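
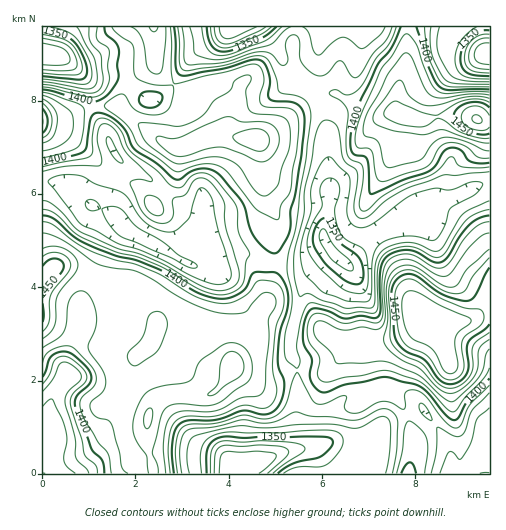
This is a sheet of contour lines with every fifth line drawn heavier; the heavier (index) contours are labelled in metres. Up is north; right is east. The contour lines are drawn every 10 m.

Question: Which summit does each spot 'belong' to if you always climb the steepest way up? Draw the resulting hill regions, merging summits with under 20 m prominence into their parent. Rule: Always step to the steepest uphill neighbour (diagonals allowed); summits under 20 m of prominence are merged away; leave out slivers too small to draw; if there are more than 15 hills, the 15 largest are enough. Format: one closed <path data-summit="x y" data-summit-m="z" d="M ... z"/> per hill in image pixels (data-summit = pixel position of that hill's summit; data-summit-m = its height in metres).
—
<path data-summit="440 325" data-summit-m="1476" d="M489 182l-10 3-25 13-24 4-14 20-43 15-26 26-13-8-25 22-8 16-11 45 0 15 5 7 3 10 0 73-3 5-5 3-55 19-1 4 256-1z"/><path data-summit="233 364" data-summit-m="1447" d="M123 228l-11 10-14 37-16 25-2 26-15 38 3 13 8 0 18 8 14 12 5 8-9 22-7 6-23 8-19-2-12 2-1 32 191 1 2-4 60-22 3-5 0-73-3-10-5-7 0-15 13-52 7-10 25-22-4-5-1-1-21 14-12 3-28-1-21-9-8 0-19 5-9-1-7 6-10 1z"/><path data-summit="254 139" data-summit-m="1447" d="M261 26l-29 0-11 12-23 14-10 10-21 29-15 9-8-3-23-19-24 0-17-5 12 17 4 24 10 18 6 17 8 12 8 6 22 12 35 29 19 4 10 48 34-5 21 9 28 1 12-3 20-14-6-13 7-44-3-63-13-29-11-12-10-6-15-31z"/><path data-summit="478 120" data-summit-m="1471" d="M446 26l-125 0-1 18-6 9-16 6-17-1 12 23 10 6 11 12 12 24 3 26 1 42-7 44 8 16 14 12 4-1 24-25 43-15 14-20 24-4 25-13 11-3 0-127-18-3-20-8-5-7z"/><path data-summit="52 270" data-summit-m="1458" d="M59 182l-17 1 1 258 7 0 3-2 21 2 23-8 7-6 9-22-5-8-14-12-18-8-8 0-3-13 15-38 2-26 16-25 14-37 10-11-9-12-12-7-9-2-19-17z"/><path data-summit="153 27" data-summit-m="1432" d="M230 26l-187 0-1 27 18 3 30 21 31 1 23 19 8 3 15-9 21-29 10-10 23-14z"/><path data-summit="43 121" data-summit-m="1461" d="M47 54l-5 1 0 127 20 2 11 5 16 14 1-12 3-9 25-25-22-43-4-24-3-7-23-23-6-4z"/>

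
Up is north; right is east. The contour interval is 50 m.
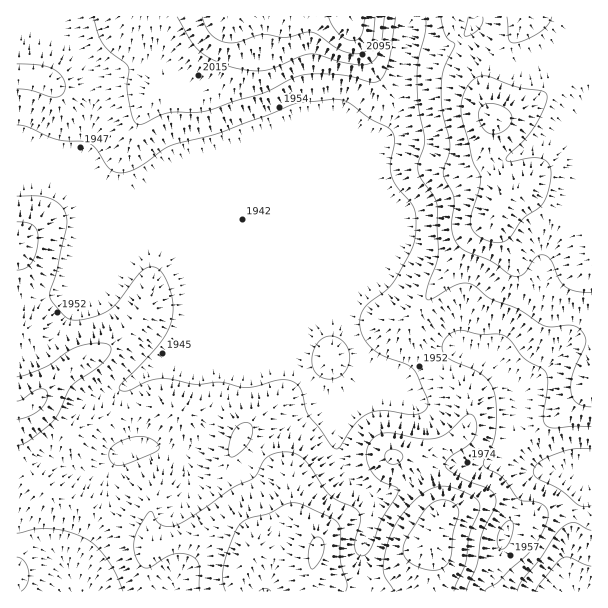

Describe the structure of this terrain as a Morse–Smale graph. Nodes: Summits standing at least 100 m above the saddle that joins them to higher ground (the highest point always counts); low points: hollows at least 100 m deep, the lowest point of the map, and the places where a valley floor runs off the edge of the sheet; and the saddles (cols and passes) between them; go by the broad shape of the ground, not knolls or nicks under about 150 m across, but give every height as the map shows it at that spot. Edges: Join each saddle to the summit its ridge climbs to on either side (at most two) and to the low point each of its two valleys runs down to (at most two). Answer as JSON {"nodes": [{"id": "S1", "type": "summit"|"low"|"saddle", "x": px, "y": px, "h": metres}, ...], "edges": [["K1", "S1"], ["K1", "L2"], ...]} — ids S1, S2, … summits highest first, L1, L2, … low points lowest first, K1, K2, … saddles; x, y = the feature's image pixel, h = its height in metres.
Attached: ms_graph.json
{"nodes": [
{"id": "S1", "type": "summit", "x": 348, "y": 17, "h": 2185},
{"id": "S2", "type": "summit", "x": 495, "y": 119, "h": 2170},
{"id": "S3", "type": "summit", "x": 434, "y": 533, "h": 2124},
{"id": "L1", "type": "low", "x": 576, "y": 591, "h": 1827},
{"id": "K1", "type": "saddle", "x": 404, "y": 62, "h": 1974},
{"id": "K2", "type": "saddle", "x": 431, "y": 362, "h": 1955},
{"id": "K3", "type": "saddle", "x": 308, "y": 378, "h": 1947}],
"edges": [["K1", "S1"], ["K1", "S2"], ["K1", "L1"], ["K2", "S2"], ["K2", "S3"], ["K2", "L1"], ["K3", "S1"], ["K3", "S3"], ["K3", "L1"]]}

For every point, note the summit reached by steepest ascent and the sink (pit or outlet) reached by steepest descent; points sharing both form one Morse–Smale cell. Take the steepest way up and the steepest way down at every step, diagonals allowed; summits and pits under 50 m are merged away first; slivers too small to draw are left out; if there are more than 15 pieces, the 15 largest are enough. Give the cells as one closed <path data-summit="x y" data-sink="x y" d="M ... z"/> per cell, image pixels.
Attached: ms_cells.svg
<path data-summit="348 17" data-sink="576 591" d="M410 16l-393 0-1 151 23 2 24 9 47 40 16 11 8-3 15-16 46 0 5-2 4-6-8 31 0 39 4 31-1 29 11 5 35 7 33-2 7-4 5-6-2 15 6 15 19 25 14 15 14 4 31-19-4-15-16-37-21-33-16-13-9-1 0-3 9-11 29-21 32-37 0-13-9-33-6-14-7-7 11-1 13-9 16-23 6-21 3-36 7-33z"/><path data-summit="495 119" data-sink="576 591" d="M591 16l-180 0-8 43-3 36-6 21-16 23-13 9-10 2 6 6 6 14 9 33 0 13-32 37-29 21-9 11 0 3 6 0 12 7 19 25 21 39 6 19 1 12 18 0 48-34 18-8 9 0 22 7 16 13 12 18 3 9-1 28 22 36 10 10 21 3 16 9 7-1z"/><path data-summit="432 537" data-sink="576 591" d="M464 348l-9 0-11 4-55 38-21 0-30 17-2 33 6 25 7 14 16 11 8 8 1 5-2 18-10 24 0 22 5 24 206 1-5-16 0-25 14-42 4-26-2-3-11-6-25-5-10-10-22-36 1-28-5-12-20-25z"/><path data-summit="36 401" data-sink="576 591" d="M203 205l-8 5-49 1-7 10-25 25-14 30-13 10-27 9-44 4 0 127 3 21 5 14 7 12 12 15 11 10 46 14 4-14 2-16 8-18 8-10 12-5 0-12-8-39 0-11 23-17 36-15 9-10 6-16 0-26-4-31 0-39 8-24z"/><path data-summit="317 548" data-sink="576 591" d="M333 404l-7 0-47 26-23 22-14 18-12 6-11 4-16-2-10-7-9-15 3 15-1 20-18 31 0 17 8 28-2 25 193-1-5-24 0-22 10-24 2-18-1-5-8-8-16-11-7-14-6-25 2-33z"/><path data-summit="432 537" data-sink="576 591" d="M290 332l-8 8-22 4-26-1-34-11-11 20-40 18-23 17 0 11 8 39 0 12-12 5-8 10-8 18 0 9-6 21 5 4 35 12 8 9 3 12-5 11 1 32 26 0 2-5 1-20-8-28 0-17 18-31 1-20-5-16 4 1 7 15 10 7 16 2 11-4 12-6 14-18 23-22 47-26 6 0-5-2-14-15-19-25-6-15z"/><path data-summit="17 243" data-sink="576 591" d="M26 168l-10 0 0 129 35-1 21-4 15-6 13-10 10-25 10-12 12-11-6 1-10-6-53-45-24-9z"/><path data-summit="36 401" data-sink="80 591" d="M17 427l-1 118 17 2 20 9 9 10 10 15 2 10 3 1-3-11 2-23 22-45-5-3-36-11-14-11-19-27-5-14z"/><path data-summit="432 537" data-sink="80 591" d="M101 512l-3 1-22 45 0 32 2 2 68 0 0-32 5-11-3-12-8-9z"/><path data-summit="348 17" data-sink="80 591" d="M26 546l-10 0 1 46 57-1-6-16-15-19-11-6z"/><path data-summit="348 17" data-sink="576 591" d="M591 481l-7 1 0 15-16 54 0 25 7 16 17-1z"/>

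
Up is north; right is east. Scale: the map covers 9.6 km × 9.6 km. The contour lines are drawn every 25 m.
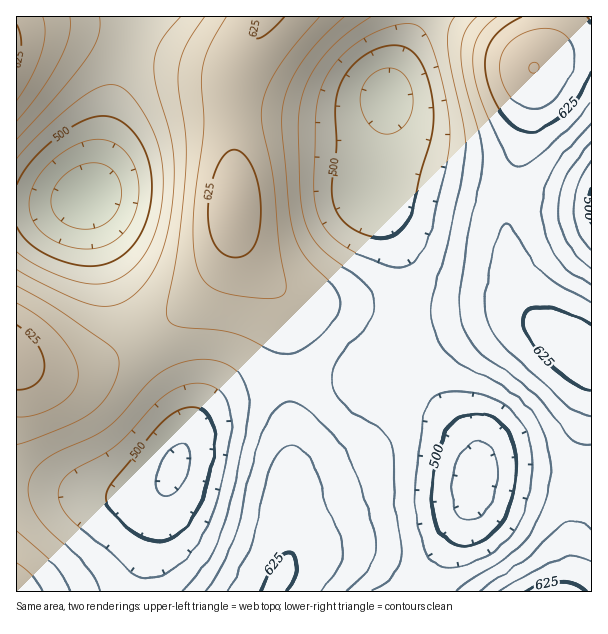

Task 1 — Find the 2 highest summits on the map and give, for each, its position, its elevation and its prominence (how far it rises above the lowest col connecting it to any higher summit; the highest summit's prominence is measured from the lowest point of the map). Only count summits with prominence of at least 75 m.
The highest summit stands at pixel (534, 68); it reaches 676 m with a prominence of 244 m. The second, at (234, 206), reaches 645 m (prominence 105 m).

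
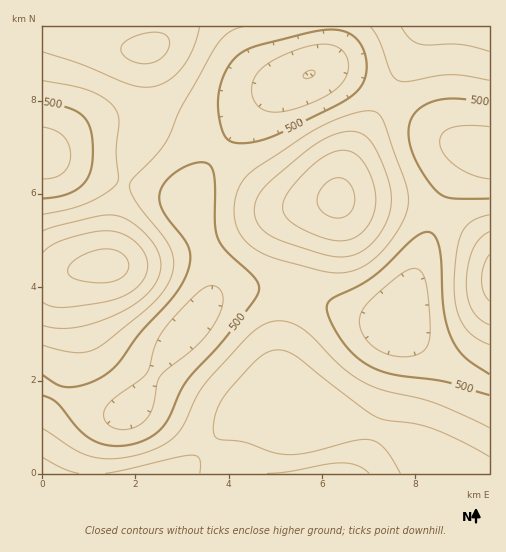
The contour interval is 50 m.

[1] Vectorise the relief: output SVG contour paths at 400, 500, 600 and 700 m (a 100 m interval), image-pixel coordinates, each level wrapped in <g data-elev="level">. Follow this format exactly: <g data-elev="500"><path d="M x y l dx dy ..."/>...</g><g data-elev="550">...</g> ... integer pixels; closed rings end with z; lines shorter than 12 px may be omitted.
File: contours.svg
<g data-elev="400"><path d="M305 78l-2-2 3-4 5-2 3 1 1 2-3 4z"/></g><g data-elev="500"><path d="M489 395l-45-14-54-7-21-8-15-12-13-15-12-22-2-7 0-6 6-6 26-12 15-10 43-40 8-4 6 1 5 6 4 10 3 59 7 28 7 11 7 9 25 18"/><path d="M43 375l15 10 10 2 17-2 17-8 15-13 23-31 33-36 8-11 6-12 3-11 0-9-4-13-24-31-3-10 1-8 7-13 14-10 17-7 6 0 5 2 3 5 2 9 1 45 2 14 9 14 25 23 7 8 1 9-6 11-32 41-35 38-22 45-8 8-12 6-12 4-12 2-12-1-12-3-16-12-23-28-14-7"/><path d="M489 199l-37-1-8-2-6-4-10-12-12-18-5-15-3-14 2-11 4-8 7-7 10-5 11-3 11 0 36 4"/><path d="M241 143l-11-2-5-5-4-11-3-18 1-15 4-14 6-13 8-9 9-6 11-4 64-16 12 0 9 1 9 3 7 6 7 13 2 17-4 13-9 11-16 11-61 30-19 6z"/><path d="M43 103l25 5 9 4 6 4 8 13 2 22-3 21-3 7-5 6-7 5-9 5-23 3"/></g><g data-elev="600"><path d="M79 473l-17-5-19-11"/><path d="M200 473l0-14-3-3-5-1-14 2-73 16"/><path d="M489 457l-29-16-29-13-19-5-26-3-11-4-16-11-61-47-8-5-8-3-13 2-13 8-29 33-11 19-3 19 2 6 4 2 23 3 31 10 17 3 21-3 45-12 14 0 7 2 7 6 16 25"/><path d="M43 325l16 3 19-1 21-5 23-10 16-10 13-12 7-13 3-12-3-13-9-14-15-14-14-8-11-1-12 1-41 10-13 5"/><path d="M333 256l19 0 8-4 8-5 15-17 8-21 0-11-1-12-11-30-11-18-6-4-7-2-9 0-12 3-24 13-44 37-7 10-4 10-1 8 3 8 4 7 7 6 20 9z"/><path d="M489 232l-9 7-7 10-5 16-2 18 2 14 4 12 7 9 10 7"/><path d="M43 52l39 13 47 19 13 3 10 0 17-7 13-13 11-18 7-22"/><path d="M401 27l9 12 9 5 41 0 29 7"/></g><g data-elev="700"><path d="M89 282l19 0 13-4 5-4 2-5 1-6-2-4-9-8-11-2-14 2-15 7-9 8-1 4 0 4 6 5z"/><path d="M335 218l7 0 6-4 5-5 2-7-1-9-3-8-5-5-6-2-7 1-7 4-6 7-3 8 1 7 3 6 7 5z"/></g>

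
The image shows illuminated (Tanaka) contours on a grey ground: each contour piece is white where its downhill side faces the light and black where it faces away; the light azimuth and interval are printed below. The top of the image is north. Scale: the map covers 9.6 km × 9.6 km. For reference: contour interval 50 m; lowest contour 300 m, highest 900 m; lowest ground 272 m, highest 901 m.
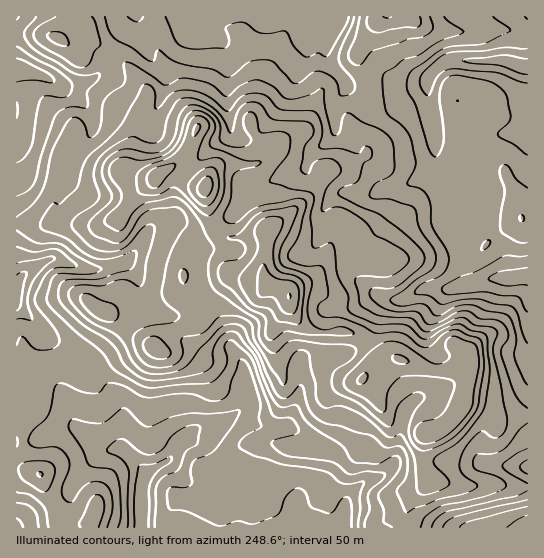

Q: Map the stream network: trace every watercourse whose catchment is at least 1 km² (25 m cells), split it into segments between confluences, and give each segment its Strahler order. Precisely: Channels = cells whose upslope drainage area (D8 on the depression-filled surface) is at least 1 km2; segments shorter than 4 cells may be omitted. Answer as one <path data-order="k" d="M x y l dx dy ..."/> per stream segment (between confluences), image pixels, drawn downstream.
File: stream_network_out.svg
<path data-order="1" d="M477 527l50 0"/><path data-order="1" d="M303 497l-8 8 0 2-1 2 0 18-1 0"/><path data-order="3" d="M145 477l-2 2 0 4-1 2 0 42"/><path data-order="1" d="M486 465l31 0 1 1 9 0 0 1"/><path data-order="1" d="M105 451l2 0 2-1"/><path data-order="2" d="M126 451l19 19 0 7"/><path data-order="2" d="M109 450l14 0 3 1"/><path data-order="1" d="M87 439l8 8 3 2 11 1"/><path data-order="1" d="M122 426l0 21 4 4"/><path data-order="2" d="M233 417l-14 5-14 3-8 4-8 8-6 2-6 7-6 11-5 5-16 9-5 6"/><path data-order="1" d="M407 407l-2 3-2 8-1 1 0 8-1 2 0 18-6 14-14 16-8 1-7 3-4 2-15 15 0 3-1 1 0 8-1 1 0 8-2 2 0 6"/><path data-order="1" d="M301 362l0 28-2 1-1 10-5 10-3 10-7 6-4 0-1 2-9 0-2-2-12-1-1-1-5 0-2-2-2 0-7-6-5 0"/><path data-order="1" d="M527 357l0-80"/><path data-order="1" d="M233 349l8 10 2 7 0 12 2 1 0 8 1 2 0 13-13 15"/><path data-order="1" d="M41 329l-24-24 0-7"/><path data-order="1" d="M142 301l-1-15-3-7-1-2-14-14"/><path data-order="1" d="M442 299l1-2 8-8"/><path data-order="1" d="M381 297l6 2 18 0 18-10 28 0"/><path data-order="2" d="M451 289l8-2 2-1 10-1 10-4 4 0 1-2 21 0 2-1 8 0 1-1 9 0"/><path data-order="2" d="M123 263l-8 2-5 2-4 0-1 2-20 0-2-2-4 0-5-2-4 0-4-3-7-1-1-2-9 0-23 14-7 6-1 3 0 4-1 1 0 11"/><path data-order="1" d="M319 235l0-4 2-1 0-15 4-8 13-13 20 0 1 1 12 0 10-5 4 0 1-1 11 0 1-2 7-1 14-8 7-1 9-8 0-18"/><path data-order="1" d="M174 223l-15 0-2 2-15 14-3 7-4 4 0 1-12 12"/><path data-order="1" d="M451 210l0-9-2-4-3-10-8-13"/><path data-order="1" d="M259 185l4 0 8-4 7-6 9-4 12 0 2-1 2 0 3-3 4-10 24-23 0-28 3-5 8-10 0-12-16-16-2-2 0-14 2-1 1-7 3-4 0-2 4-7 0-3 1-1 0-5 1 0"/><path data-order="1" d="M465 183l-18 0-9-9"/><path data-order="2" d="M438 174l-1-3 0-18-2-2"/><path data-order="1" d="M71 166l0-4 3-7 15-16 2-5 0-4 2-1 0-10-7-12-16-16-12-8"/><path data-order="2" d="M435 151l0-9-1-1 0-7-1-1-2-20-1-2 0-6-1-2-2-24 2 0 2-5 11-11 7-2 57 0 1 1 4 0 10 4 6 0"/><path data-order="1" d="M17 145l0-35"/><path data-order="1" d="M230 127l0-10-1-2 0-62-4-7-7-7-11 0-1-1-7 0-6-3-7-6-1-3 0-9-2 0"/><path data-order="1" d="M155 109l6-10 1-8 1-1 0-17-13-15-7-13-1-8-1-2 0-5-2-1 0-10-1-2-1 0"/><path data-order="2" d="M58 83l-19-9-9-1-7-3-6 0"/><path data-order="1" d="M87 81l-1 1-5 0-2 1-21 0"/><path data-order="1" d="M299 70l4-8 2-8 1-1 0-22 4-6 1-8 2 0"/>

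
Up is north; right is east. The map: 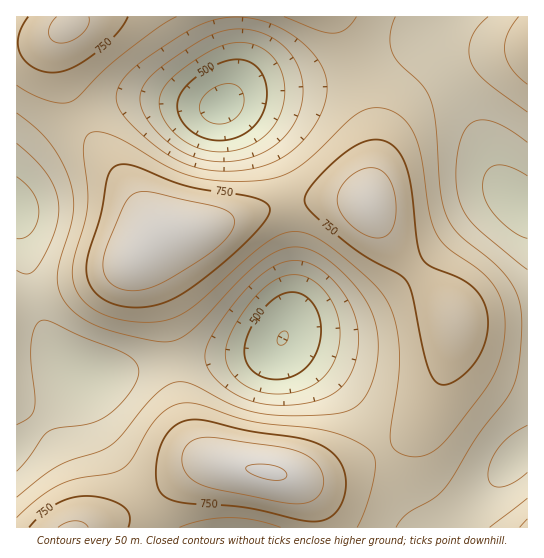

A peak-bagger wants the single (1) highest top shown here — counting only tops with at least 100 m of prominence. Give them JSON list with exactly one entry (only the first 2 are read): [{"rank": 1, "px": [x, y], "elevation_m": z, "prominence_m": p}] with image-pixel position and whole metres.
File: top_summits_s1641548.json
[{"rank": 1, "px": [270, 473], "elevation_m": 854, "prominence_m": 423}]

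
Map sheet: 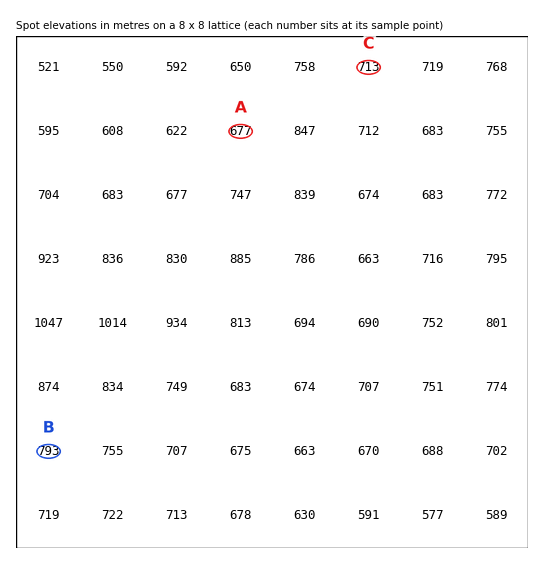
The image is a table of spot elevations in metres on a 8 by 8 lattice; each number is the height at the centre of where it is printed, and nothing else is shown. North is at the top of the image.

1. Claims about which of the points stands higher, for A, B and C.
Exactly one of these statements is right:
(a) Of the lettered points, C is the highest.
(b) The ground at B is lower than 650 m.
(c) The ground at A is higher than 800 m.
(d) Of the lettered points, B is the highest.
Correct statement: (d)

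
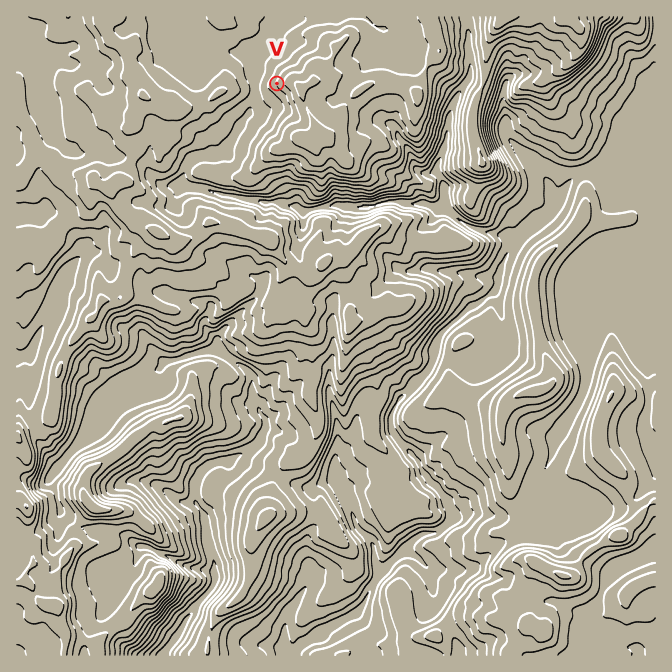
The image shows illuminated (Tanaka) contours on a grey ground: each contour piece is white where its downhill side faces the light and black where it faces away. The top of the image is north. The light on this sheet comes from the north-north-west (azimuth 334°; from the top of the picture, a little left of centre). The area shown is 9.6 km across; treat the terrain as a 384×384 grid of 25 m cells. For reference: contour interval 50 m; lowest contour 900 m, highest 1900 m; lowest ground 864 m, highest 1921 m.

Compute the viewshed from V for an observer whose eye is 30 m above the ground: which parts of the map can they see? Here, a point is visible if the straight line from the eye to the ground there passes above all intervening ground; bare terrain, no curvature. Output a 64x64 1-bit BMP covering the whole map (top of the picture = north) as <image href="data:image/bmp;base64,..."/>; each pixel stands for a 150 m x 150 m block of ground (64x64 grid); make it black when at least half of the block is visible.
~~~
<image width="64" height="64" href="data:image/bmp;base64,Qk0+AgAAAAAAAD4AAAAoAAAAQAAAAEAAAAABAAEAAAAAAAACAAATCwAAEwsAAAIAAAAAAAAA////AAAAAAAEgAAAAAAAAASAAAAAAAAABAAAAAAAAAAIAAAAAAAAAAgAAAAAAAAAOAAAAAAAAAAgBAAAAAAAAMAEAAAAAAAAgAAAAAAAAABgAAAAAAAAAEAAAAAAAAAAQAAAAAAAAAAAAAAAAAAAAAAAAAAAAAAAQAAAAAAAAAABAAAAAAAAAAAAAAAAAAAAAAAAAAAAAAAAAAAAAAAAAAAAAAAAAAAAAAAAAAAAAAAAAAAAAAAAAAAAAAAAAAAAAAAAAAAAAAAAAAAAAAAAAAAAAAAAAAAAAAAAAAAAAAAAAAAAAAAAAAAAAAAAAAAAAAAAAAAAAAAAAAAAAAAAAAAAAAAAAAAAAAAAAAAAAAAAAAAAAAAAAAAAAAAAAAAAAAAAAAAAAAAAAAAAAAAAAAAAAAAAAAAAAAAAAAAAAAAAAAAAAAAAAAAAAAAAAAAAAADAAAAAAAAAA8AAAAAAAAAPvAAAAAAAAD84AAAAAAAAJmAAAAAAAAAPAAAAAAAAALgAAAAAAAABsb4AAAAAAAADvwAAAAAAAAGPgAAAAAAAGf/gAAAAAAAB//wAAAAAAAD//AAAAAAAAP/4AAAAAAAHn/AAAAAAAAeP8AAAAAAAD4fwAAAAAAAfh+AAAAAAAB//wAAAAAAAH//gAAAAAAAP//gAAAAAAA///AAAAAAA/3/wAAAAAA=="/>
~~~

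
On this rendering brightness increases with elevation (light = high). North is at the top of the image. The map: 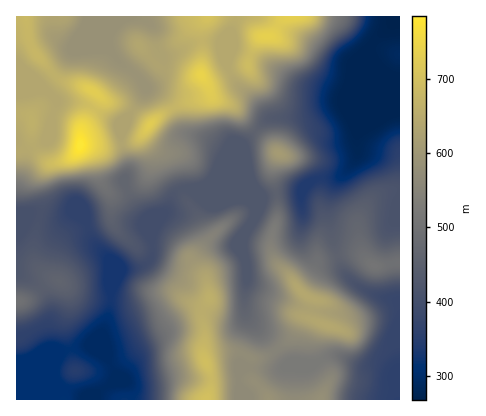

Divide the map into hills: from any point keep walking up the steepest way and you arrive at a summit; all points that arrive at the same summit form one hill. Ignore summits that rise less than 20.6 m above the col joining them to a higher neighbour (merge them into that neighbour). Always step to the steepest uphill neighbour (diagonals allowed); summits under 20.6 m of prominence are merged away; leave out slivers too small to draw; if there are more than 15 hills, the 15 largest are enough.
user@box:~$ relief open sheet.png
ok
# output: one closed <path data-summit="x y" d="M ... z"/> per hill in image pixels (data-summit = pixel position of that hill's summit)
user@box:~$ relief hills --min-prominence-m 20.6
<path data-summit="206 400" d="M190 189l-8 0-9 7-4 10-16 26-2 26-11 9-18 2-9 17-4 28-6 16 5 18 0 12 7 12-3 10 14 0 5 8 1 10 268 0 0-16-5-10-13-7-6-2-14 1-22-10-10 0-16 8-14-2-12 2-7-6-36-44-1-12 3-34-4-14 0-16 12-22-2-10-5-6-22-9z"/><path data-summit="80 146" d="M90 16l-74 0 0 196 34 5 10 0 10-5 14 8 8 20 17 18 3 32 10-21 14-1 8-3 7-7 2-8-1-16-4-10-17-24-7-18 4-10 0-8-6-18-1-12 6-16-9 5-32-19-28-2-12-11-25 1 21-8 18-16 11-16z"/><path data-summit="304 294" d="M340 176l-26 4-16 13-18 0-18 4-16-7-23 0 25 10 7 10-1 8-11 20 0 16 4 14-3 34 1 12 43 50 4-2 22 2 16-8 10 0 22 10 14-1 6 2 12 6 6 11 0-18-3-24 3 0 0-38-6-4-22-6-20-12-11-14-8-26-5-24 0-16 3-12z"/><path data-summit="16 302" d="M70 212l-10 5-10 0-22-5-12 0 0 178 44 0 0-2-7-12 0-8 5-14 4-3 28-5 16 12 3 0-6-28 5-12 3-16-1-40-18-22-7-20z"/><path data-summit="268 36" d="M394 16l-158 0-6 18 0 20-3 12 9 18 32 33 40-1 34-14 20-48 28-28 4-6z"/><path data-summit="374 266" d="M372 56l-1 44-14 34 0 22-8 12-14 14-4 8-3 12 0 16 8 34 10 24 16 13 38 14 0-225-16-7z"/><path data-summit="278 154" d="M368 48l-9 12-17 43-16 4-18 9-28 1-14 3-50 50-3 8-7 7-15 5 55 0 18 7 16-4 18 0 16-13 18-2 12-4 13-18 0-22 14-34 0-46z"/><path data-summit="150 124" d="M146 88l-20 32-5 20 7 24 0 8-4 10 7 18 14 18 7 16 17-28 4-10 9-7 14 0 10-4 7-7 9-16 4-12-20-12-22-6-13-28-9-9z"/><path data-summit="202 76" d="M212 41l-16 1-20 11-14 3 2 10-2 6-10 10-7 4 17 9 9 9 13 28 22 6 20 12-6 16 50-48-34-34-9-18 1-6-7-16z"/><path data-summit="94 92" d="M112 16l-22 0-19 36-11 16-18 16-21 8 25-1 12 11 28 2 32 19 8-5 16-20 4-10-6-10-18-13-12-15-2-8 4-14z"/><path data-summit="208 16" d="M234 16l-96 0 15 10 4 22 5 8 14-3 20-11 16-1 9 3 7 16 2-6 0-20 5-12z"/><path data-summit="76 370" d="M90 346l-30 6-6 12-1 12 7 13 36 11 1-6 16-12 2-10-6-12z"/>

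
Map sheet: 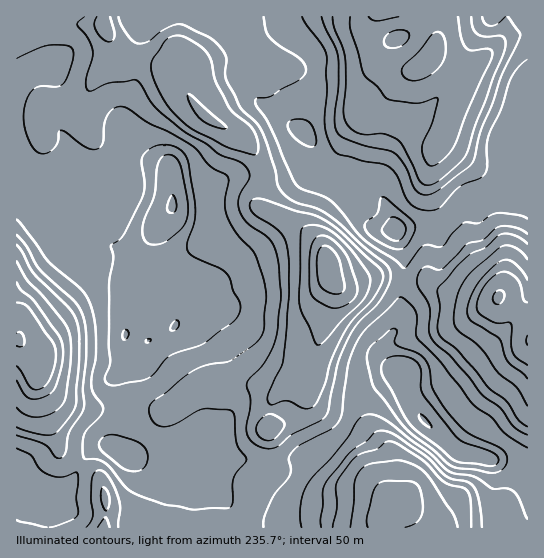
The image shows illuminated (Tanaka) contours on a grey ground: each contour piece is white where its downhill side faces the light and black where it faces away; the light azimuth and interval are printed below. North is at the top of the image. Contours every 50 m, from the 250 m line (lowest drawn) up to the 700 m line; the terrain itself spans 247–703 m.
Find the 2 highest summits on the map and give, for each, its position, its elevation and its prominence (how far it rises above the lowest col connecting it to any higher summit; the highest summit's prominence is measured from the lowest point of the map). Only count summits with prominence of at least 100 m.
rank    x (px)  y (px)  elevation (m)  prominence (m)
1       173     206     703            456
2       425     421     702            162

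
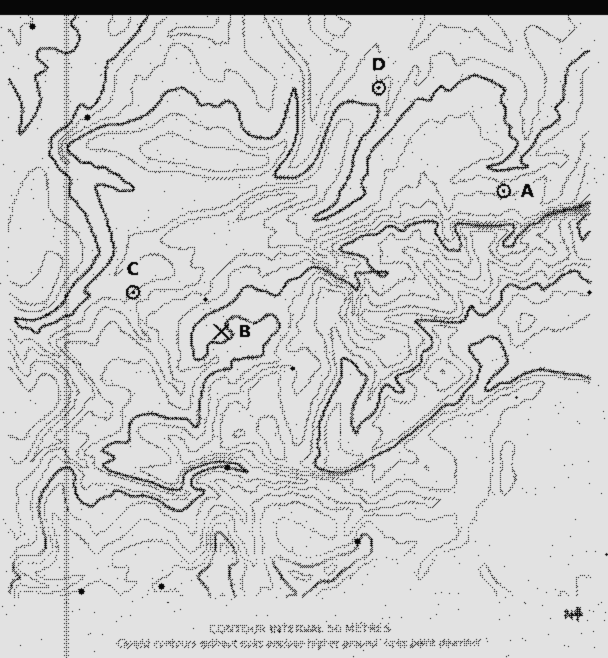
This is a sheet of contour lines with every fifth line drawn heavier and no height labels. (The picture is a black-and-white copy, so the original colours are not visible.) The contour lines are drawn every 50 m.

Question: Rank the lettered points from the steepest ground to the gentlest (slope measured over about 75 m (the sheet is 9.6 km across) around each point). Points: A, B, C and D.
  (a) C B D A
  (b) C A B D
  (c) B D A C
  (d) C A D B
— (d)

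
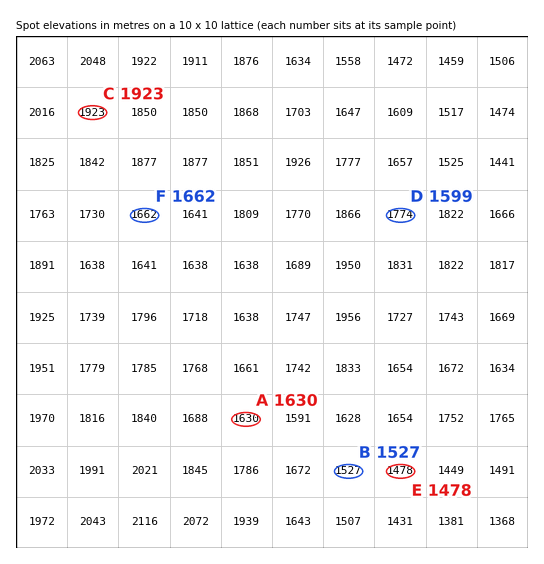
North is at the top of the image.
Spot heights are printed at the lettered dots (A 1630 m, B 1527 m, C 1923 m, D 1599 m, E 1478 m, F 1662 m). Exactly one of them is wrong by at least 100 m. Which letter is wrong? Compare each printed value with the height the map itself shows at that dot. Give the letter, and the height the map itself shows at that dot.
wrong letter D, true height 1774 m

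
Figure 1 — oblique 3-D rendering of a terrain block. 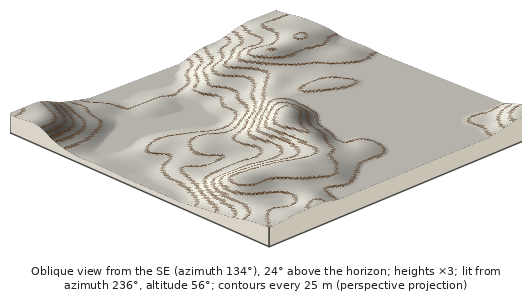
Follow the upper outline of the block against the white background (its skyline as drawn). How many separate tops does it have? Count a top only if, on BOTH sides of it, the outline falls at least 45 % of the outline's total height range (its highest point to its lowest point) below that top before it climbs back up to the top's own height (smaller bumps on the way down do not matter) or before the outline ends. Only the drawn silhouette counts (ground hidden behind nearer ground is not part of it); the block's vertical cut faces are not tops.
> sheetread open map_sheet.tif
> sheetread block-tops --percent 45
1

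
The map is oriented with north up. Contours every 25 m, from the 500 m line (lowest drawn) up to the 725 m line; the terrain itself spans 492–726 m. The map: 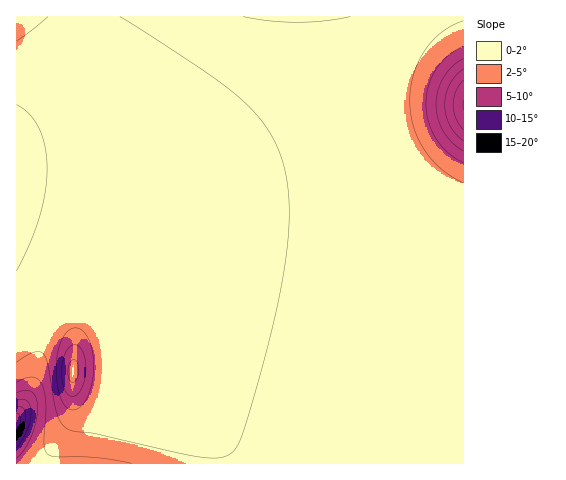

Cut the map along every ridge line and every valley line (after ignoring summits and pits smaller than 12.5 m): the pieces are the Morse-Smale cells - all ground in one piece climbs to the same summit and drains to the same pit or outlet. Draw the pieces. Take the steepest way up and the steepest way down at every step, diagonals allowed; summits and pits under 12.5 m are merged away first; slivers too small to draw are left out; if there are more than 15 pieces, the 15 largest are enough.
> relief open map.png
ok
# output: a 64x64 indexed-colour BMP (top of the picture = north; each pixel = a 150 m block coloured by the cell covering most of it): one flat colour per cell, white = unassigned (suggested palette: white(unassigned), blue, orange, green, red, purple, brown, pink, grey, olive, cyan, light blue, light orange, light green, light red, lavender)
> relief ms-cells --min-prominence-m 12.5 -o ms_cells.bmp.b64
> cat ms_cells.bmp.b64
<image width="64" height="64" href="data:image/bmp;base64,Qk12CAAAAAAAAHYAAAAoAAAAQAAAAEAAAAABAAQAAAAAAAAIAAATCwAAEwsAABAAAAAAAAAA////ALR3HwAOf/8ALKAsACgn1gC9Z5QAS1aMAMJ34wB/f38AIr28AM++FwDox64AeLv/AIrfmACWmP8A1bDFADMzMzMzMyIiIiIiIiIiIhERERERERERERERERERERERMzMzMzMzIiIiIiIiIiIhEREREREREREREREREREREREzMzMzMzMiIiIiIiIiIiERERERERERERERERERERERETMzMzMzMyIiIiIiIiIiERERERERERERERERERERERERMzMzMzMzIiIiIiIiIiEREREREREREREREREREREREREzMzMzMzMyIiIiIiIhERERERERERERERERERERERERETMzMzMzMzIiIiIiIhERERERERERERERERERERERERERMzMzMzMzMiIiIiIREREREREREREREREREREREREREREjMzMzMzMyIiIiERERERERERERERERERERERERERERESIzMzMzMzMiIhERERERERERERERERERERERERERERERIjMzMzMzMyIREREREREREREREREREREREREREREREREiMzMzMzMzIhERERERERERERERERERERERERERERERESIjMzMzMzMiERERERERERERERERERERERERERERERERIiMzMzMzMyIREREREREREREREREREREREREREREREREiIzMzMzMzIhERERERERERERERERERERERERERERERESIjMzMzMzMiERERERERERERERERERERERERERERERERIiIzMzMzMyIREREREREREREREREREREREREREREREREiIjMzMzMzIhERERERERERERERERERERERERERERERESIiMzMzMzMiERERERERERERERERERERERERERERERERIiIjMzMzMyIREREREREREREREREREREREREREREREREiIiMzMzMyIhERERERERERERERERERERERERERERERESIiIjMzMzIiERERERERERERERERERERERERERERERERIiIiIzMzIiEREREREREREREREREREREREREREREREREiIiIiIiIiIRERERERERERERERERERERERERERERERESIiIiIiIiIRERERERERERERERERERERERERERERERERIiIiIiIiIhEREREREREREREREREREREREREREREREREiIiIiIiIhERERERERERERERERERERERERERERERERESIiIiIiIhERERERERERERERERERERERERERERERERERIiIiIiIhEREREREREREREREREREREREREREREREREREiIiIiIhERERERERERERERERERERERERERERERERERESIiIiIRERERERERERERERERERERERERERERERERERERIiIiIREREREREREREREREREREREREREREREREREREREiIiERERERERERERERERERERERERERERERERERERERESIREREREREREREREREREREREREREREREREREREREREREREREREREREREREREREREREREREREREREREREREREREREREREREREREREREREREREREREREREREREREREREREREREREREREREREREREREREREREREREREREREREREREREREREREREREREREREREREREREREREREREREREREREREREREREREREREREREREREREREREREREREREREREREREREREREREREREREREREREREREREREREREREREREREREREREREREREREREREREREREREREREREREREREREREREREREREREREREREREREREREREREREREREREREREREREREREREREREREREREREREREREREREREREREREREREREREREREREREREREREREREREREREREREREREREREREREREREREREREREREREREREREREREREREREREREREREREREREREREREREREREREREREREREREREREREREREREREREREREREREREREREREREREREREREREREREREREREREREREREREREREREREREREREREREREREREREREREREREREREREUERERERERERERERERERERERERERERERERERERERERERRBERERERERERERERERERERERERERERERERERERERERFEQREREREREREREREREREREREREREREREREREREREREUREERERERERERERERERERERERERERERERERERERERERRERBERERERERERERERERERERERERERERERERERERERFEREQREREREREREREREREREREREREREREREREREREREUREREERERERERERERERERERERERERERERERERERERERREREQRERERERERERERERERERERERERERERERERERERFEREREEREREREREREREREREREREREREREREREREREREUREREQRERERERERERERERERERERERERERERERERERERRERERBERERERERERERERERERERERERERERERERERERFEREREQREREREREREREREREREREREREREREREREREREURERERBERERERERERERERERERERERERERERERERERERREREREERERERERERERERERERERERERERERERERERERFEREREQREREREREREREREREREREREREREREREREREREURERERBERERERERERERERERERERERERERERERERERER"/>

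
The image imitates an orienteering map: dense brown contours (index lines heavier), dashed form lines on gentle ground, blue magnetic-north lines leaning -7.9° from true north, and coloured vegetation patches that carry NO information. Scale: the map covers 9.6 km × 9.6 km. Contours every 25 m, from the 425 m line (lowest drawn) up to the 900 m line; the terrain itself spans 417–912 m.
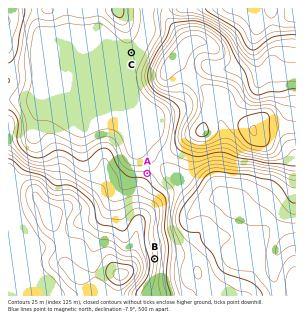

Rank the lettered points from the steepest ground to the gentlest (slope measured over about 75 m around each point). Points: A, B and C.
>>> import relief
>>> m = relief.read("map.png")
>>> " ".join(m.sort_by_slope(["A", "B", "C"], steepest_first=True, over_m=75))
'B A C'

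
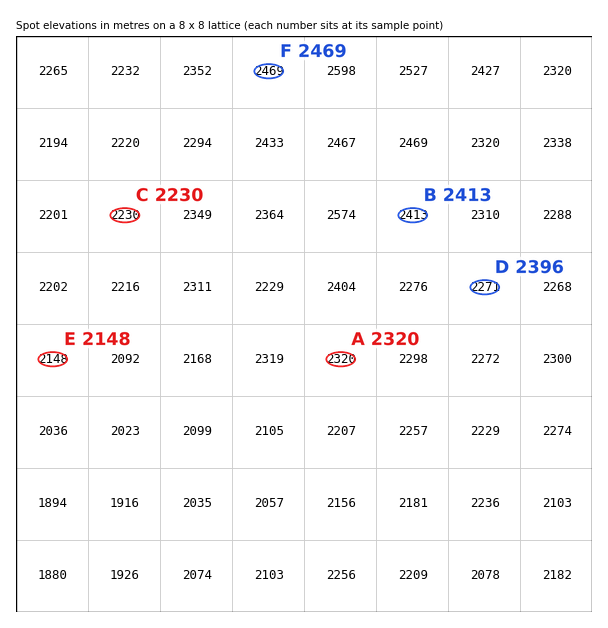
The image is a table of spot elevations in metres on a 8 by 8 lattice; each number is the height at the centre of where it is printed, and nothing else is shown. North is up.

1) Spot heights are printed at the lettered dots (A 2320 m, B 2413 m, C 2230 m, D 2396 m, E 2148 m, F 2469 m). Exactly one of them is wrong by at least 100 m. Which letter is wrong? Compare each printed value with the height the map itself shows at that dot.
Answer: D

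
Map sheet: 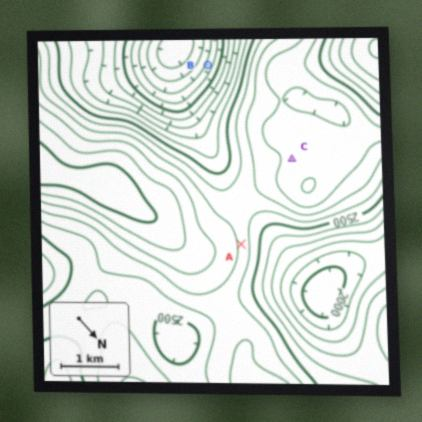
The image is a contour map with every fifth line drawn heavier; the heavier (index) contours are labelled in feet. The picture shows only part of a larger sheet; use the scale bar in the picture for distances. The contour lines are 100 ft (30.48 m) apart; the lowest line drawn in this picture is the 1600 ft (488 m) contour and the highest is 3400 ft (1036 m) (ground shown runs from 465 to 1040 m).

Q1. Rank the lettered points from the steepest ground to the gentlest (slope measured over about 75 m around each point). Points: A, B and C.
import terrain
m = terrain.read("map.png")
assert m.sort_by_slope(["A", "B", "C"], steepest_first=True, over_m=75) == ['B', 'A', 'C']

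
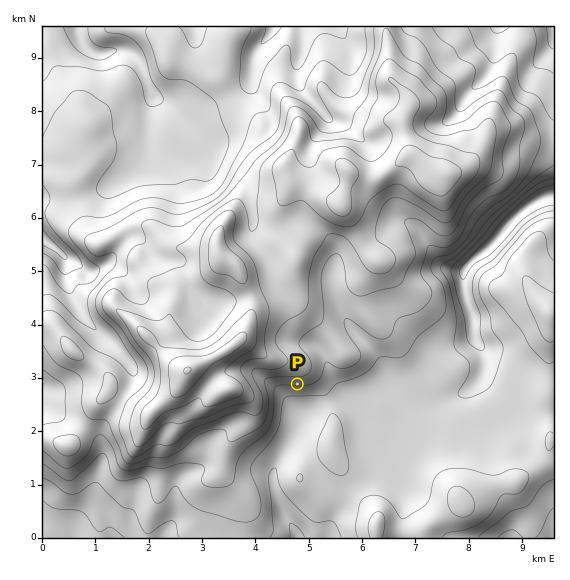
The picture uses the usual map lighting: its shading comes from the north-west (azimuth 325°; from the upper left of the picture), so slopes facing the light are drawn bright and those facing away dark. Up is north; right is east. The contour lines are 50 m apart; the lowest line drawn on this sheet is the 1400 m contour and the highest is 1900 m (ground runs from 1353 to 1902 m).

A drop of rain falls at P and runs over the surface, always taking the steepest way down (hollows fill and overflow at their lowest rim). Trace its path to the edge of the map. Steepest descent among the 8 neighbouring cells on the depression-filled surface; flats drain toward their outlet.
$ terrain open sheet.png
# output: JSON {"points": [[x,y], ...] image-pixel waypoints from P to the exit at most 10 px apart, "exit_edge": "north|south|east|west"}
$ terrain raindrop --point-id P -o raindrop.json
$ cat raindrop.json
{"points": [[297, 384], [297, 395], [297, 405], [300, 416], [299, 427], [292, 437], [285, 448], [280, 459], [275, 469], [273, 480], [276, 491], [280, 501], [283, 512], [289, 523], [296, 533], [296, 537]], "exit_edge": "south"}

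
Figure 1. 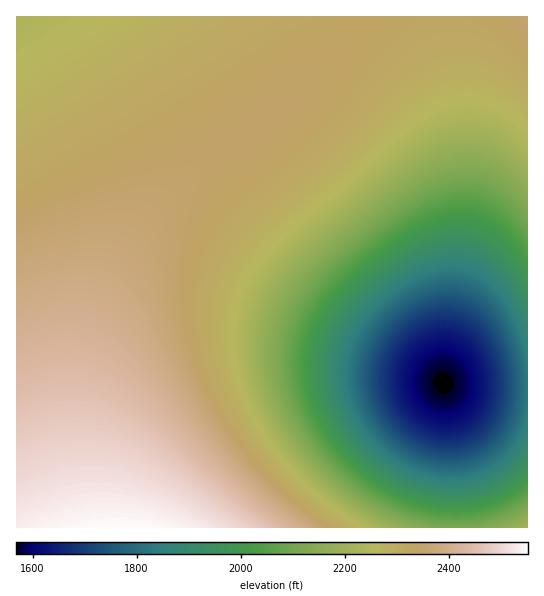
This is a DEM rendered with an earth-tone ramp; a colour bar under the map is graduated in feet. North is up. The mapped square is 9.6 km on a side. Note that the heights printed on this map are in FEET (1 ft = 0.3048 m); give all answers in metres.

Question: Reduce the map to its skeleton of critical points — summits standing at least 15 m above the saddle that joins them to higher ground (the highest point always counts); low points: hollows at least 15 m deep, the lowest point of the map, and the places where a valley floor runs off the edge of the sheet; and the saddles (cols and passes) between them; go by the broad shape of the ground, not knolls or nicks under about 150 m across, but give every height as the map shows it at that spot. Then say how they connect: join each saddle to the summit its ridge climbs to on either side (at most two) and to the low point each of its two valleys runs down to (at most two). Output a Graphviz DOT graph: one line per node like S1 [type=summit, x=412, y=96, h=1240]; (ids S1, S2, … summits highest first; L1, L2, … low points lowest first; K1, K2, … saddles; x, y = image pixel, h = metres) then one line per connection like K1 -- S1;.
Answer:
graph terrain {
  S1 [type=summit, x=121, y=527, h=778];
  S2 [type=summit, x=527, y=527, h=675];
  L1 [type=low, x=443, y=383, h=478];
  L2 [type=low, x=18, y=18, h=679];
  K1 [type=saddle, x=362, y=17, h=711];
  K2 [type=saddle, x=457, y=527, h=645];
  K1 -- S1;
  K1 -- L1;
  K1 -- L2;
  K2 -- S1;
  K2 -- S2;
  K2 -- L1;
}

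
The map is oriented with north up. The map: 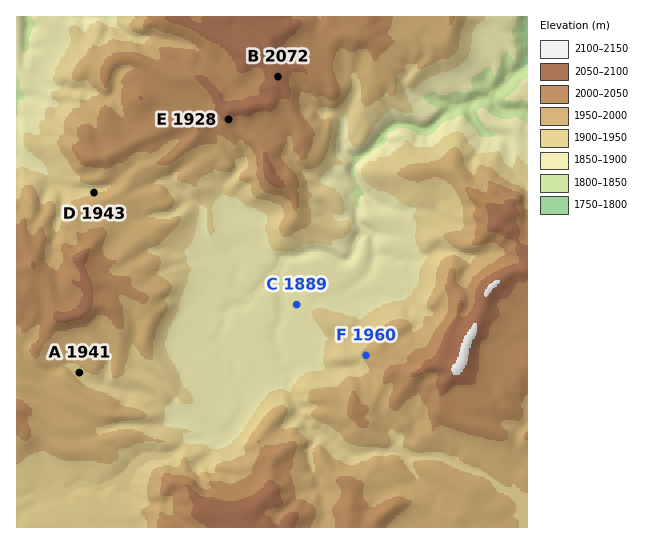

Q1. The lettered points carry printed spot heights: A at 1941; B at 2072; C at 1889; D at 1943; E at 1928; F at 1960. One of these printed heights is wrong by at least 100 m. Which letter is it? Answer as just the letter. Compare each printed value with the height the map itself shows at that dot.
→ E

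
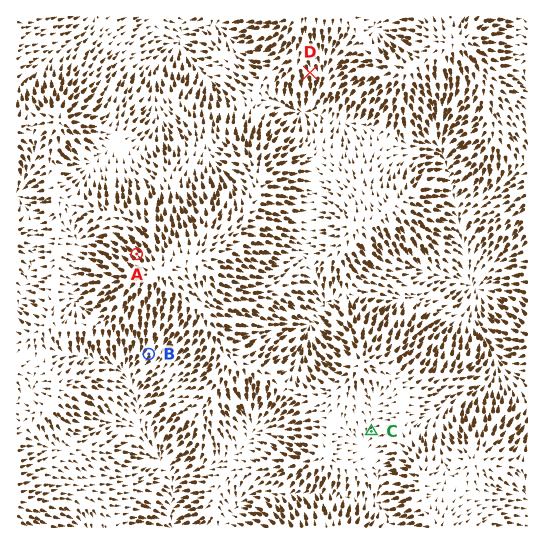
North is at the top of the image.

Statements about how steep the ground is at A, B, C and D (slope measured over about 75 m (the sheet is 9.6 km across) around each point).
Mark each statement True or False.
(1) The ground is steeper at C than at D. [False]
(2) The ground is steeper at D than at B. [True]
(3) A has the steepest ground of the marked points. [True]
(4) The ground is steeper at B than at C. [True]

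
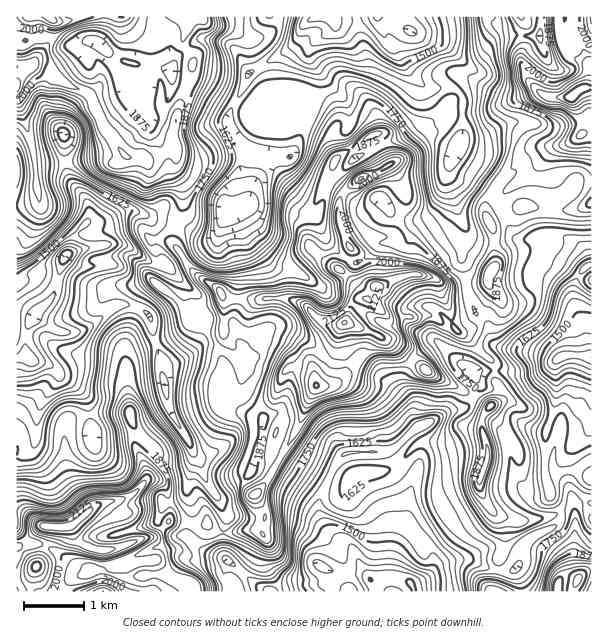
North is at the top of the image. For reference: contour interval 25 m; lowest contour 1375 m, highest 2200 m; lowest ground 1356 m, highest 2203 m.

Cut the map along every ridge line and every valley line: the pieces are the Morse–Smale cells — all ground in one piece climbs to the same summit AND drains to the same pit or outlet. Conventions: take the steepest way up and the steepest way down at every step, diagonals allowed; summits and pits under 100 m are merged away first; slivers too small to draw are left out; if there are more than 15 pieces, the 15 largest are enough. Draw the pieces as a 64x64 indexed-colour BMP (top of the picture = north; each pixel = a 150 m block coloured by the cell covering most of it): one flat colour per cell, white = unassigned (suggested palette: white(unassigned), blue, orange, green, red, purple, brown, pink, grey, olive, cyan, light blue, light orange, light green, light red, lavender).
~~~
<image width="64" height="64" href="data:image/bmp;base64,Qk12CAAAAAAAAHYAAAAoAAAAQAAAAEAAAAABAAQAAAAAAAAIAAATCwAAEwsAABAAAAAAAAAA////ALR3HwAOf/8ALKAsACgn1gC9Z5QAS1aMAMJ34wB/f38AIr28AM++FwDox64AeLv/AIrfmACWmP8A1bDFAAAAAAAAAAAAAAAAAiIiIiIiIiIiIiLMzMzMzMzMzMwAAAAAAAAAAAAAAAACIiIiIiIiIiIiiIzMzMzMzMzMzMAAAAADMzMzMAAAAAIiIiIiIiIiIiKIiMzMzMAMzMzMzAAAADMzMwAAAAAAAiIiIiIiIiIiIoiIiIzAAADMzMzMMAAzMzMzAAAAAAACIiIiIiIiIiIiiIiIiIgACMzMzMwzMzMzMzMwAAAAAAIiIiIiIiIiIiKIiIiIiIiIjMzMzDMzMzMzMzMzAAAAAiIiIiIiIiIiIoiIiIiIiIiIzMzMMzMzMzMzMzMwAAMxERIiIiIiIiIiKIiIiIiIiIiIzMwzMzMzMzMzMzMzMzERESIiIiIiIiIoiIiIiIiqqqrMzDMzMzMzMzMzMzMzMRESIiIiIiIiIiiIiIiIiqqqqv/MMzMzMzMzMzMzMzMRERIiIiIiIiIiIoiIiIiqqqqq//8zMzMzMzMzMzMzMxEREiIiIiIiIiIiiIiIiKqqqq///zMzMzMzMzMzMzMxERERIiIiIiIiIiKIiIiIqqqqr///MzMzMzMzMzMzMzERERESIiIiIiIiKIiIiIiqqqqv//8zMzMzMzMzMzMzERERERIiIiIiIiKIiIiIiKqqqq//8BMzMzMzMzMzMzMRERERESIiIiIiIoiIiIiIqqqqr/8AETMzMzMzMzMzMRERERERIiIiIiIiKIiIiIiqqqqv/wARMzMzMzMzMzMxERERERESIiIiIiIiiIiIiKqqqq//8BEzMzMzMzMzMxERERERERIiIiIiIiIoiIiIqqqqr///ETMzMzMzMzMxERERERERESIiIiIiIiIoiIiqqqqq//8REzMzMzMzMzERERERERERIiIiIiIiIiIiiIqqqqr//xETMzMzMzMzMRERERERERESIiIiIiIiIiIoiKqqqv//EREzMzMzMzMxERERERERERIiIiIiIiIiIiiIqqqq//8RERMzMzMzMxEREREREREREREiIiIiIiIiKIqqqqr//xEREzMzMzMzERERERERERERESIiIiIiIiIiKgCqqv//ERMzMzMzMzMRERERERERERERIiIiIiIiIiIgAAAA//8TMzMzMzMzMxEREREREREREREiIiIiIiIiIgAAAJmZmRMzMzMzMzMzERERERERERERESIiIiIiIiIgCZmZmZmQEzMzMzMzMzERERERERERERERIiIiIiIiIgAJmZmZmZATMxERMzMzMREREREREREREREiIiIiIiIgAJmZmZmZkBERERETMzMxERERERERERERZmIiIiIiIgAAmZmZmZmQERERERETMxEREREREREREWZmYiIiIiIiAACZmZmZmQARERERERERERERERERERFmZmZmIiIiIiIAAAmZmZmZABERERERERERERERFmZmZmZmZmbuIiIiIAAACZmZmZkAERERERERERERERZmZmZmZmZmbu5SIiIgAAAJmZmZmQBEERERERERERERZmZmZmZmZmbu5VVVVQAAAAmZmZmZkEREQRERERERERZmZmZmZmZmZu7lVVVVUAAACZmZmZmZREREERERERERZmZmZmZmZmZmblVVVVVVAAAJmZmZmZBEREQRERERERFmZmZmZmZmZmZuVVVVVVVQAAmZmZmZAEREREEREREREWZrZmZmZmZmZm7uVVVVVVAACZAAmQAAREREQRERERERa7u2ZmZmZmZm7u7uVVVVVQAJkAAAAABERERERBERFES7u7ZmZmZmZmbu7u7lVVVQAAAAAAAAAERERERERERERLu7u7ZmZmZmZu7u7uVVVVAAAAAAAAAARERERERERERES7u7u2ZmZmZm7u7u5VVVUAAAAAAAAABERERERERERES7u7u7ZmZmZmZu7u7lVVUAAHcAAAAAAERERERERERERLu7u7ZmZmZmZu7u7uVVVQAHd3cAAAAAREREREREREREu7u7tmZmZmZu7u7uVVVVB3d3d3AAAABERERERERERES7u7u2ZmZmZm7u7u5VVVV3d3d3dwAAAERERERERERERLu7u7ZmZmZmZu7u5VVVVVd3d3d3cAAAREREREREREREu7u7tmZmZmZlVe7lVVVVV3d3d3d3AABEREREREREREu7u7tmZmZmZmVVXuVVVVVVd3d3d3d3AERERERERERERLu7u2ZmZmZlVVVVVVVVVVV3d3d3d3dwREREREREREREu7u7ZmVVVVVVVVVVVVVVVXd3d3d3d3dERERERERERES7u7tmVVVVVVVVVVVVVVVVd3d3d3d3d0RERERERERERLu7u1VVVVVVVVVVVVVVVVV3d3d3d3d3RERERERERERES7vd1VVVVVVVVVVVVVVVV3d3d3cAAHdERERERERERERLvd3VVVVVVVVVVVVVV3d3d3d3cAAAAERERERERERERE3d3d1VVVVVVVVVVVV3d3d3d3dwAAAAREREREREREAERN3d3dVVVVVVVVVVV3d3d3d3dwAAAABERERERERAAARN3d3d3dVVVVVVVVVXd3d3d3d3AAAAAEREREREAAAABE3d3d3d3VVVVVVVVXd3d3d3d3cAAAAAAEQAAAAAAAAETd3d3d3d1VVVVVVVV3d3d3d3dwAAAAAAAAAAAAAAAARN3d3d3d3dVVVVVVVXd3d3d3d3AAAAAAAAAAAAAAAARETd3d3d3d3VVVVVVVd3d3d3d3cAAAAA"/>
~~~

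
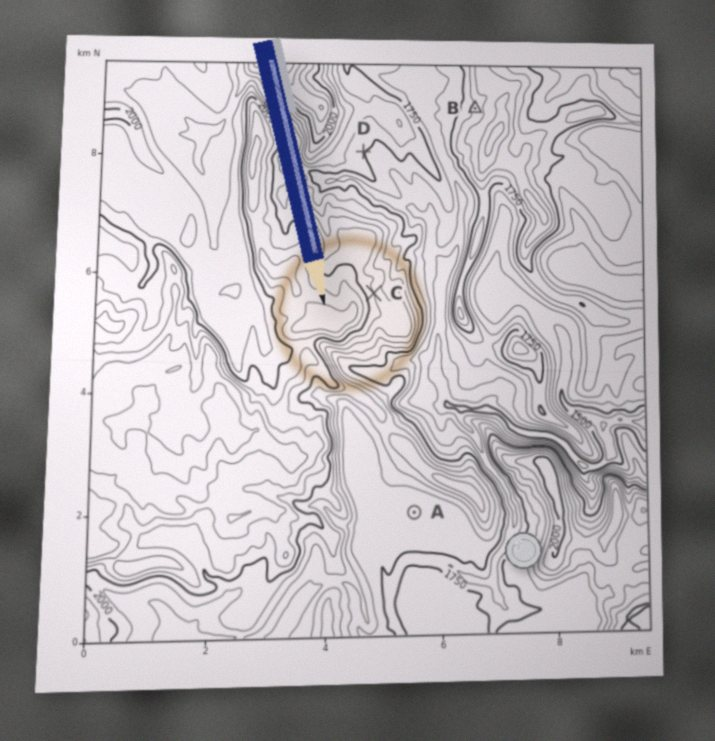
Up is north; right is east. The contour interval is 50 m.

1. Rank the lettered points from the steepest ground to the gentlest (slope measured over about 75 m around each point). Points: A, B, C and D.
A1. C B D A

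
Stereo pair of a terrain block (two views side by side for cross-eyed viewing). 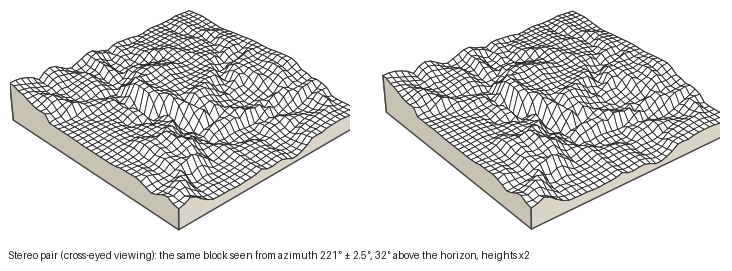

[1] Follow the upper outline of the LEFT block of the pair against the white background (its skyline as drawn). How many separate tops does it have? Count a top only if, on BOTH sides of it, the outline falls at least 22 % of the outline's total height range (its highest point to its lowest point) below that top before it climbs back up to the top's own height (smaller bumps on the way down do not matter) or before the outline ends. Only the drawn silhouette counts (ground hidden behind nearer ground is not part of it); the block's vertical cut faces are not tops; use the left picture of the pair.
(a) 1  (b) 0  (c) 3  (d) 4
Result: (a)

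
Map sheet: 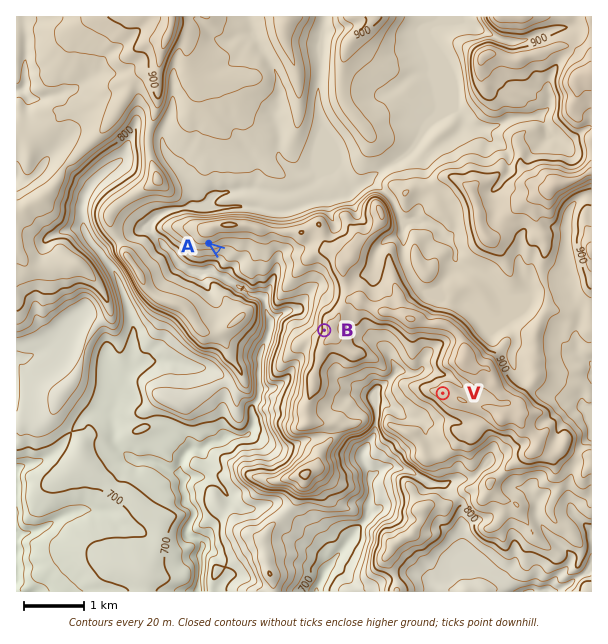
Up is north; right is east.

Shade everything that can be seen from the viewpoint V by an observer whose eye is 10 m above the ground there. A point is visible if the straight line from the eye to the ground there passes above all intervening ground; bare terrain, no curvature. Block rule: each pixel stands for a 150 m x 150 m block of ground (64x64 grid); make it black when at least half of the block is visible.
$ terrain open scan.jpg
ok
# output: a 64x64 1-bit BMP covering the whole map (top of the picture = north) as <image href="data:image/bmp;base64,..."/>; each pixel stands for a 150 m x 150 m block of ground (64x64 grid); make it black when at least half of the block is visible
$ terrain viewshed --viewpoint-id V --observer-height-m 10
<image width="64" height="64" href="data:image/bmp;base64,Qk0+AgAAAAAAAD4AAAAoAAAAQAAAAEAAAAABAAEAAAAAAAACAAATCwAAEwsAAAIAAAAAAAAA////AAAAAAAAAAAP+AH4AQAAAA/8APAAAAAAD/wAYAAAAAAf7ABAAAAAAB/AAAAAHAAAH4BgAAAGAAAeAPwAAAOAAAAAkAAAAAAAAAAAAAAAAAAAGA8AAAAAAAAIAhAAAAAAANgACAAAAAAA+AAIAAAAAAD4AAAAAAAAAPAAAQAAAAAAcA8AwAAAAAB4D4AAAAAAABgf4AAAAAAA/n/0AAAAAAD/fAQAAAAAAP94jwAAAAAA/gGMAAAAAAB+AxwAAAAAAH4AeAAAAAAAf4HgAAAAAAB3/8AAAAAAADf8AAAAAAAAP/4AAAAAAAAf/wAAAAAAAB//AAAAAAAAD+AAAAAAAAAOAAAAAAAAAAIAAAAAAAAAAAAAAAAAAAAAAAAAgAAAAAAAAACAAAAAAAAAAIAAAAAAAAAAAAAAAAAAAAAAAAAAAAAAAAAAAAAAAAAAAAAAAAAAAAAAAAAAAAAAAAAAAAAAAAAAAAAAAAAAAAAAAAAAAAAAAAAAAAAAAAAAAAAAAAAAAAAAAAAAAAAAAAAAAAAAAAAAAAAAAAAAAAAAAAAAAAAAAAAAAAAAAAAAAAAAAAAAAAAAAAAAAAAAAAAAAAAAAAAAAAAAAAAAAAAAAAAAAAAAAAAAAAAAAAAAAACAAAAAAAAEAAAAAAAAAAcAAAAAAAAAAwAAAAAAAAAAAAAAAAAAAA=="/>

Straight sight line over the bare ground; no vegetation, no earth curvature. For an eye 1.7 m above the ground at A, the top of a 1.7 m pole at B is visible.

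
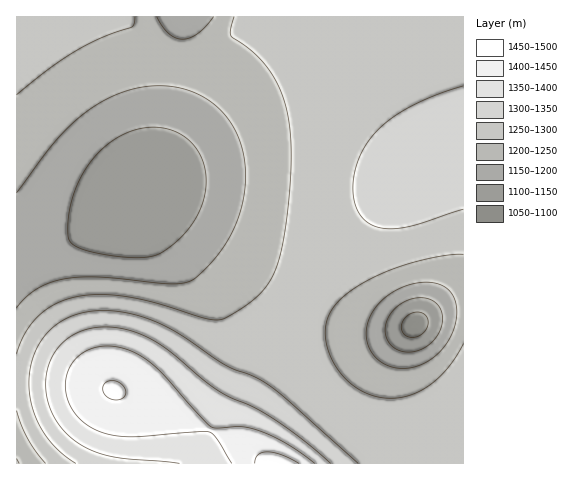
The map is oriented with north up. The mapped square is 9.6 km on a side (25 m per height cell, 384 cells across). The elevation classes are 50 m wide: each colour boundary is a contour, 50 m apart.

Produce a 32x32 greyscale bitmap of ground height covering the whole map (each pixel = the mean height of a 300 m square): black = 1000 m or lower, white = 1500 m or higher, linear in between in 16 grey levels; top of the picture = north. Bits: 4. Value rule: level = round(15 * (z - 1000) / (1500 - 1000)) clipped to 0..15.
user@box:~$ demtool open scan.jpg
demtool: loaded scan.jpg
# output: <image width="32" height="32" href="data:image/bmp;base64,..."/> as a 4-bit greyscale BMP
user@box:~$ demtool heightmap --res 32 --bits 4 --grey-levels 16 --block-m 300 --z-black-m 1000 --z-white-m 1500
<image width="32" height="32" href="data:image/bmp;base64,Qk12AgAAAAAAAHYAAAAoAAAAIAAAACAAAAABAAQAAAAAAAACAAATCwAAEwsAABAAAAAAAAAAAAAAABEREQAiIiIAMzMzAERERABVVVUAZmZmAHd3dwCIiIgAmZmZAKqqqgC7u7sAzMzMAN3d3QDu7u4A////AGeJqqu7u7vM3u3LqZmZmZl4mru8zMzMzN3cupmYiImZiau8zMzMzMzMuqmYiIiImYmrzd3d3MzLu6qZiIiIiImKvN3d3dzLu6qZmIiIiIiJirzd7t3Mu6qpmYiId3d4iIq83d3dy7qpmZiIh3dmZ3iJq83dzLupmZiIiId2ZVZ4iau8zLuqmYiIiIh3ZlRFZ3iaq7uqmYiIiIiId2ZDM1Z3iZqpmYiHeIiIiHd2UzNWZ3iIiIh3d3d4iIiHdmVEVmZnd3d3Zmd3d4iIiHdmVWZVZmZmZmZmZ3eIiIiId3d3VVVVVVVVVmd3eIiIiIiHd1VVRERERVVmd3iIiImIiIhVVURERERVZmd4iImZmZmIZVVERDNERVZneIiJmZmZmWVVREMzNEVWZ3iImZmaqZlmVURDMzREVmd3iJmZqqqqZlVURDM0RFZnd4iZmaqqqmZlVERDREVWZ3eIiZmqqqp2ZlVERERFVmd3iImZmqqqd2ZlVUREVVZnd4iJmZmqqnd2ZlVVVVVmZ3iIiJmZmap3d2ZmVVVmZnd4iIiJmZmZd3d2ZmZmZmd3eIiIiJmZmYd3d3ZmZmd3d4iIiIiImZmIh3d3d3d3d3eIiIiIiIiJiIh3d3d2d3d4iIiIiIiIiIiIiHd3ZmZ3iIiIiIiIiIiIiIiId2VWd4iIiIiIiIiI"/>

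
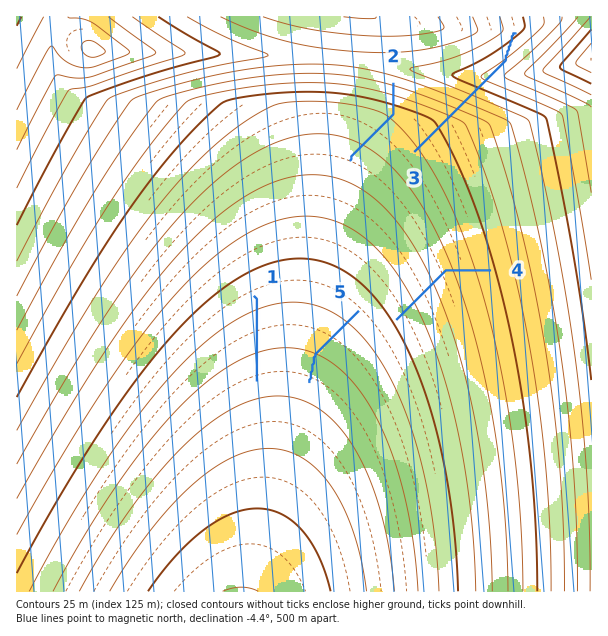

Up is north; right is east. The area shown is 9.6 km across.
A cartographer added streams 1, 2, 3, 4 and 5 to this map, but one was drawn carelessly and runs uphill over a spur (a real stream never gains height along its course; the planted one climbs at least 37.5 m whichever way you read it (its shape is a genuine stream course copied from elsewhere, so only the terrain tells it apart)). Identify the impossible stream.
3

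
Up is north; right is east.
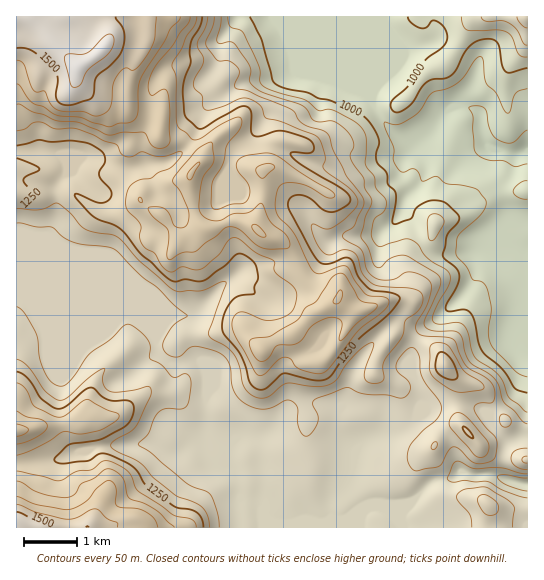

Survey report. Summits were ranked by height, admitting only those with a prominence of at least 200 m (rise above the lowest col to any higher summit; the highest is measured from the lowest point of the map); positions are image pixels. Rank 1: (78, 67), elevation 1570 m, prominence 717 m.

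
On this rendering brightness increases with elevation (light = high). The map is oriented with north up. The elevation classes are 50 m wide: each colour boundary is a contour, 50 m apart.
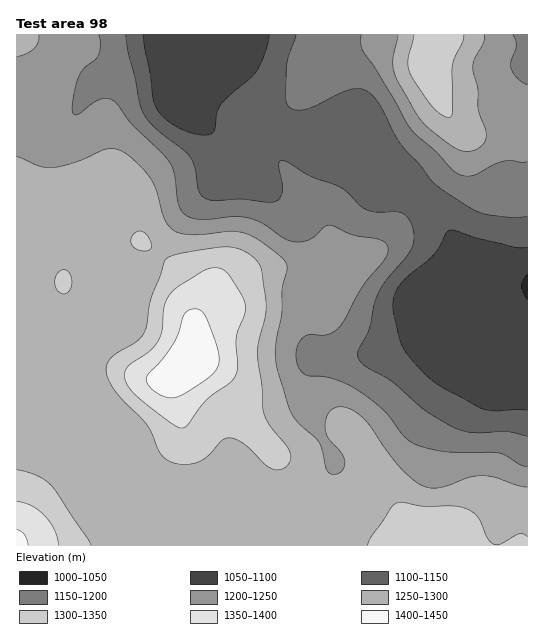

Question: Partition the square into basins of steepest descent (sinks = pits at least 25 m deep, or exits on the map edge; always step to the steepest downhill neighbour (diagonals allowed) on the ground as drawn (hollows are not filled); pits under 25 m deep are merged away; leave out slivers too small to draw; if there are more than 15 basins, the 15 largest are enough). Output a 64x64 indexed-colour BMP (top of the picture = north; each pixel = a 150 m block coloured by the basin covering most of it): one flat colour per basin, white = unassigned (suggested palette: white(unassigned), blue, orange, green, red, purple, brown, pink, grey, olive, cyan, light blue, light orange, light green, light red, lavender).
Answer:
<image width="64" height="64" href="data:image/bmp;base64,Qk12CAAAAAAAAHYAAAAoAAAAQAAAAEAAAAABAAQAAAAAAAAIAAATCwAAEwsAABAAAAAAAAAA////ALR3HwAOf/8ALKAsACgn1gC9Z5QAS1aMAMJ34wB/f38AIr28AM++FwDox64AeLv/AIrfmACWmP8A1bDFABERERERERERERERERERERERERERERERERERERERERERERERERERERERERERERERERERERERERERERERERERERERERERERERERERERERERERERERERERERERERERERERERERERERERERERERERERERERERERERERERERERERERERERERERERERERERERERERERERERERERERERERERERERERERERERERERERERERERERERERERERERERERERERERERERERERERERERERERERERERERERERERERERERERERERERERERERERERERERERERERERERERERERERERERERERERERERERERERERERERERERERERERERERERERERERERERERERERERERERERERERERERERERERERERERERERERERERERERERERERERERERERERERERERERERERERERERERERERERERERERERERERERERERERERERERERERERERERERERERERERERERERERERERERERERERERERERERERERERERERERERERERERERERERERERERERERERERERERERERERERERERERERERERERERERERERERERERERERERERERERERERERERERERERERERERERERERERERERERERERERERERERERERERERERERERERERERERERERERERERERERERERERERERERERERERERERERERERERERERERERERERERERERERERERERERERERERERERERERERERERERERERERERERERERERERERERERERERERERERERERERERERERERERERERERERERERERERERERERERERERERERERERERERERERERERERERERERERERERERERERERERERERERERERERERERERERERERERERERERERERERERERERERERERERERERERERERERERERERERERERERERERERERERERERERERERERERERERERERERERERERERERERERERERERERERERERERERERERERERERERERERERERERERERERERERERERERERERERERERERERERERERERERERERERERERERERERERERERERERERERERERERERERERERERERERERERERERERERERERERERERERERERERERERERERERERERERERERERERERERERERERERERERESERERERERERERERERERERERERERERERERERERERERERIhEREREREREREREREREREREREREREREREREREREREREiIRERERERERERERERERERERERERERERERERERERERESIiIRERERERERERERERERERERERERERERERERERERESIiIiERERERERERERERERERERERERERERERERERERESIiIiIiIRERERERERERERERERERERERERERERERERESIiIiIiIiIiIRERERERERERERERERERERERERERERESIiIiIiIiIiIiIREREREREREREREREREREREREREREiIiIiIiIiIiIiIiIRERERERERERERERERERERERERIiIiIiIiIiIiIiIiIRERERERERERERERERERERERIiIiIiIiIiIiIiIiIiIhERERERERERERERERERERESIiIiIiIiIiIiIiIiIiIhERERERERERERERERERERERIiIiIiIiIiIiIiIiIiIiERERERERERERERERERERERIiIiIiIiIiIiIiIiIiIiEREREREREREREREREREiIiIiIiIiIiIiIiIiIiIiIiEREREREREREREREREREiIiIiIiIiIiIiIiIiIiIiIiIRERERERERERERERERESIiIiIiIiIiIiIiIiIiIiIiIRERERERERERERERERERIiIiIiIiIiIiIiIiIiIiIiIREREREREREREREREREREiIiIiIiIiIiIiIiIiIiIiIRERERERERERERERERERESIiIiIiIiIiIiIiIiIiIiIhERERERERERERERERERERIiIiIiIiIiIiIiIiIiIiIhEREREREREREREREREREREiIiIiIiIiIiIiIiIiIiIhERERERERERERERERERERESIiIiIiIiIiIiIiIiIiIiERERERERERERERERERERERIiIiIiIiIiIiIiIiIiIiIREREREREREREREREREREREiIiIiIiIiIiIiIiIiIiIiERERERERERERERERERERESIiIiIiIiIiIiIiIiIiIiIhERERERERERERERERERERIiIiIiIiIiIiIiIiIiIiIiIhEREREREREREREREREREiIiIiIiIiIiIiIiIiIiIiIiIRERERERERERERERERESIiIiIiIiIiIiIiIiIiIiIiIhERERERERERERERERERIiIiIiIiIiIiIiIiIiIiIiIiIREREREREREREREREREiIiIiIiIiIiIiIiIiIiIiIiIiERERERERERERERERESIiIiIiIiIiIiIiIiIiIiIiIiIiERERERERERERERERIiIiIiIiIiIiIiIiIiIiIiIiIiIiERERESIREREREREiIiIiIiIiIiIiIiIiIiIiIiIiIiIiESIiIhERERERESIiIiIiIiIiIiIiIiIiIiIiIiIiIiIiIiIiIRERERER"/>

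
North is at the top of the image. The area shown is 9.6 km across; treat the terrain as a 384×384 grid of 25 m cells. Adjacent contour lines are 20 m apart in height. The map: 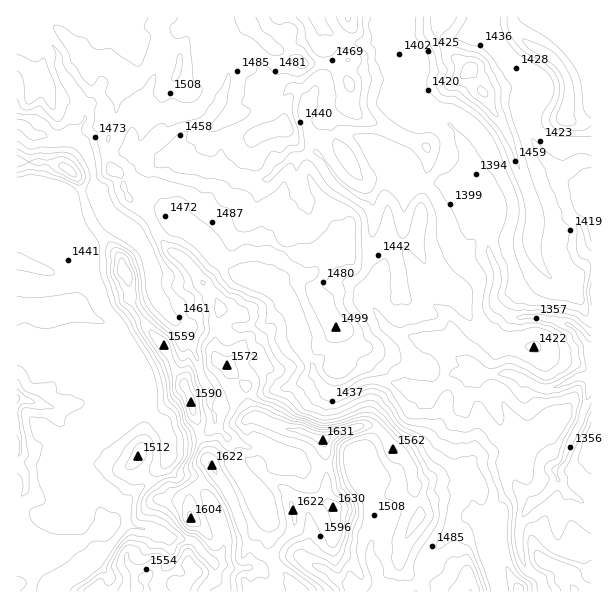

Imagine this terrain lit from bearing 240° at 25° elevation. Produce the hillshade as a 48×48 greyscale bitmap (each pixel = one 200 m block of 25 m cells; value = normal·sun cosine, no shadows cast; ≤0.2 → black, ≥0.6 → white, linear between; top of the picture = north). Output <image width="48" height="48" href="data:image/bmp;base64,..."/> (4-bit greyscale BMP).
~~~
<image width="48" height="48" href="data:image/bmp;base64,Qk32BAAAAAAAAHYAAAAoAAAAMAAAADAAAAABAAQAAAAAAIAEAAATCwAAEwsAABAAAAAAAAAAAAAAABEREQAiIiIAMzMzAERERABVVVUAZmZmAHd3dwCIiIgAmZmZAKqqqgC7u7sAzMzMAN3d3QDu7u4A////AIiZqXe8qIhom7mJlRE2l4qqmZcSpwXLhoiIiIrMl3iFe7maYiV4dpqYiaYUlDvJZYiIiJzZdWlzncqoNHunV6p2iZQnc5x0VpmZiJu4RGl5zNqGaLyESKqGeHRIZKhGiJmZmImXVpztm9h4mauDSKqXZ3ZoVYdoiKmZiIiZq+/4fcZpuZuDN5qYZWd4VHiIiJmIiIis3f+UjqV7yJqCJpqoVGeIU2iId5mZiImt3Lt2zWWcuIlQF5qoRWiHQ2mHiZqZmZq7uph56kerhocwSJqnRXmFNoh4q6qZmau6l3nOxFqod5gheZumRXhjSIdpurqZmaq5dYzuc4p3iagjibuDNXdUaIZ6qsuZmZmqdXz8VIh4mrk0mspBNXdlaIh4q9uZiImZZY36V6qru7Ylm7QBRWdleIh3nduIiIiIdp75a8u7liFHd0ADVmd2iYiGi7l4mIiIiM/2fMpzEAFGZAAlZ2iHh3iGZZmamYiJmu+ze6cxATVnZBFGiHiIhnh2Usy6mYiZnP9inJYzRVWJhSNomHd4ZWZ3QsqZmJmZnf01zJZFZmmod2eZl3eIZoqXZqmIiZmYr/hJ2XZmVHupiIiZdniZi9yXZZiIiZmJ38Vst2ZTRZuYiHd3Zom7q7p2Q4iIiYiL/2KLl3VER7uphlVmeJq6mZhkNIiIiIie+ASbp3ZFWLunVFeJmaund3ZDa4iIiInPoSi9uHVVabuFNIqZmKp1VnZo3oiIiZvtQovNuGRFeslUV6qYeahViqu8yZmZma35JqzNhDNGm7hVaamHmpdXu7u7hZmZia73J7zZMkZ5qpdmeZmImHZXq6upZKmHib/jGM21JHiZqpiIh5mIh2Znq7qHZndnib6gOuxiWJmqqpmYZoiIdmdovLl3VWd4ibxSfcY1mpmZmYmXVoiIZnh5u6h2VniIirhXvHVouoiIiImXRoiIZnh5u6h2eYiIm5eKyWeaqHiId4mXRoiIZnh4q6h2ioiIqoisp4mqh3iId4mGNoeIVnh5q7hmq4iJqorbeJmYd3eId5hkSIaHVoiJrLdYqZmayozIeIh3dmeIeJZGmHaHd4iJvaZomavOxo2nd2Z3d4iJiIR6lmiZiIiKzYV5mJq6U6x1Z3d4iamIiGaqZXial4ia22aJmVZ1NrpniIiZmqmIiGm4Vom7hnib2VeZmUZ3esp4mImpmamJlmqWaaqpZnms11mqqom6m7qImYmamZmZdHqJqpdnZ4m+tXvMqbzKibqImZmZmYiIVJqrllZ3iavudIvLdru4abqImZmYiYeIZpqqZGeIq87qRoq6ZLqGerqYmamHiIiIZ5q5ZWeKzN7FRom7dbllnKmYiah3iIiIiZq5VWeKzcuER4nLZZhXupmIiZhniIiZqnioVVeKzclCV5zpVndpuYh4mZhniImql1eXRGia3ZUzet2laId7p3iImZdoiJqoZUeHZnic2mVXrchWiIiqh4iJmYd4iap2ZVeadXisyGeJy3Z4mZmoiIiJmYeIiqhmZVnKVHisyXeKyWeJmQ=="/>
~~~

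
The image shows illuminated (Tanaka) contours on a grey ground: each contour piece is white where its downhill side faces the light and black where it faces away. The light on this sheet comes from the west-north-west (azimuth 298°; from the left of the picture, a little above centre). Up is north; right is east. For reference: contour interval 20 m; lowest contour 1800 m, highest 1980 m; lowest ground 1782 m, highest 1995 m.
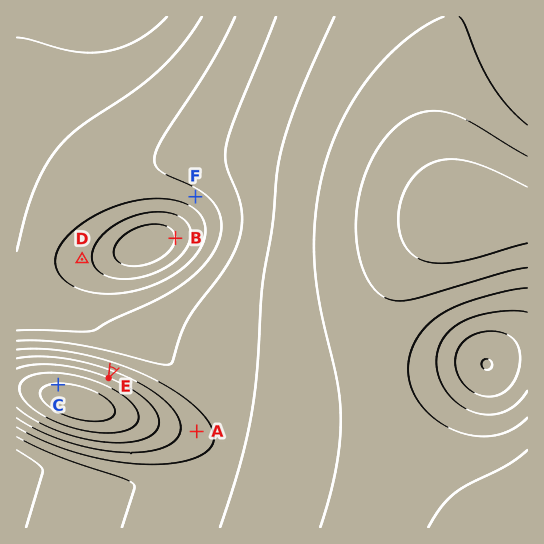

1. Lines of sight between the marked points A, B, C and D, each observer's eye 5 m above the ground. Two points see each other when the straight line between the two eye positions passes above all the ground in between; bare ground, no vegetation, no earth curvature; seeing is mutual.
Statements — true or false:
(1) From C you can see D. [true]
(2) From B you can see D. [true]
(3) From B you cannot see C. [false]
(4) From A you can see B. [false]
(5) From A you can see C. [false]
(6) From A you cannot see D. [true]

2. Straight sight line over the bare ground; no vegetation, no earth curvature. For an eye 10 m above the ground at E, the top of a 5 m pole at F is in view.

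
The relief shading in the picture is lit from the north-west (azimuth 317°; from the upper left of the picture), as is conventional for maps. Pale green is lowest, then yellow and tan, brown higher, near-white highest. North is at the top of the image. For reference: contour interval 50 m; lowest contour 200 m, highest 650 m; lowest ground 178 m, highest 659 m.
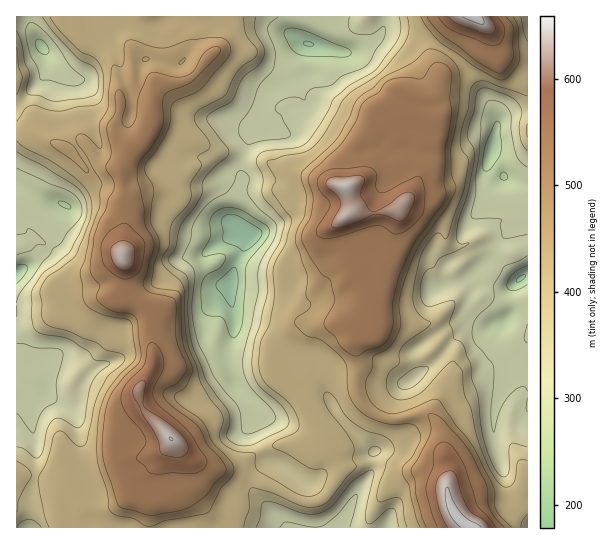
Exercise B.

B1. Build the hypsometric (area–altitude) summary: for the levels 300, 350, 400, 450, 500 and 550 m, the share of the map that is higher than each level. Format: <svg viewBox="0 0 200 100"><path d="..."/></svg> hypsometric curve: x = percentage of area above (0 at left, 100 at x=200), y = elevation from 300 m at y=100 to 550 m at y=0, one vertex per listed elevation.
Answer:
<svg viewBox="0 0 200 100"><path d="M168 100l-30-20-23-20-50-20-18-20-34-20"/></svg>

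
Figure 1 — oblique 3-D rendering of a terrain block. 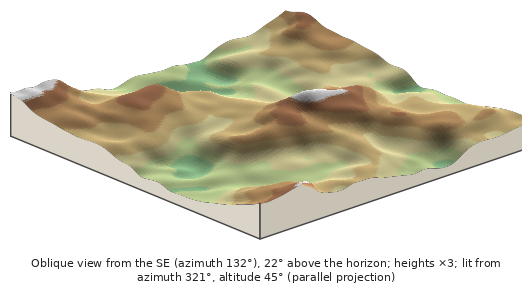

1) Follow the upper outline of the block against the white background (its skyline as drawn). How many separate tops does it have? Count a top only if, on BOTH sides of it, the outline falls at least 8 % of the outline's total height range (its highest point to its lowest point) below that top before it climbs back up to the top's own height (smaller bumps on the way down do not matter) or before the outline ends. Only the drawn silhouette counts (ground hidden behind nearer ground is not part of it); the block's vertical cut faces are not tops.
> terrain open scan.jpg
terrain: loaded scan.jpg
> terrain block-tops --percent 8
2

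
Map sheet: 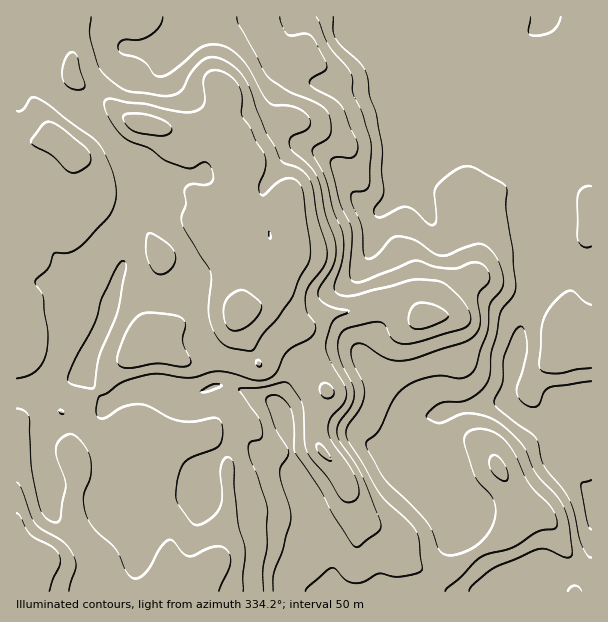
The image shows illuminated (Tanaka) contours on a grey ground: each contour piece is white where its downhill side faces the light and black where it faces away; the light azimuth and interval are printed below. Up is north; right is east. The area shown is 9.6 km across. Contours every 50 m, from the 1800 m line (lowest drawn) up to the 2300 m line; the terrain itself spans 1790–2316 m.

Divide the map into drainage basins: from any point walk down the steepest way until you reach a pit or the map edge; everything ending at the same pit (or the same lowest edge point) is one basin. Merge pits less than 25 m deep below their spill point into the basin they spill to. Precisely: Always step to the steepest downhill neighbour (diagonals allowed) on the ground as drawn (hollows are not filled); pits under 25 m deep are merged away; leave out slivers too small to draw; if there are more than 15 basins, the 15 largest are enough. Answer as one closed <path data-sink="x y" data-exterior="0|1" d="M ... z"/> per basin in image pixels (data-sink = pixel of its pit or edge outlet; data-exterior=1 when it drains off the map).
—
<path data-sink="591 503" data-exterior="1" d="M306 16l-290 1 1 575 575-1 0-385-5-8-45-14-20 0-28 9-23 1 1 19 8 26-4 33-1 4-25 24-8 12-5 4-15 3-11-12-6-3-30-2-25 10-24 2-23 14-13 2-8-4-21-16-14-1 16-7 21-15 18-32-1-24-11-37-6 6-9 4-24 2-23 14-2-5 15-21 11-36-15-16-13-2-24-8 6-2 6-8 10-18 2-16 13 16 6 2 15-3 13-10 13-21 18-16 5-27z"/><path data-sink="549 17" data-exterior="1" d="M591 16l-283 0-6 40-18 16-13 21-13 10-15 3-6-2-13-16-1 11-11 23-6 8-6 2 24 8 13 2 15 16-11 36-15 21 2 5 23-14 24-2 9-4 6-6 11 37 1 24-18 32-14 11-23 11 14 1 21 16 8 4 13-2 23-14 24-2 25-10 30 2 6 3 11 12 15-3 5-4 8-12 25-24 1-4 4-33-8-26-1-19 23-1 28-9 20 0 42 12 5 4 2 5z"/>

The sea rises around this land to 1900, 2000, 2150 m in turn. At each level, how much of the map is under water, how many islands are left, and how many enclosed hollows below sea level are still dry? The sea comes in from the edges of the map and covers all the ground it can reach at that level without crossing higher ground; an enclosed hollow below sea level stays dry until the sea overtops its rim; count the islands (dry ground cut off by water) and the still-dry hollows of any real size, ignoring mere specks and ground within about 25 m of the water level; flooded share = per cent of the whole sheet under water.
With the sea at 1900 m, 20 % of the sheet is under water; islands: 0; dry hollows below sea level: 0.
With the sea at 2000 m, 38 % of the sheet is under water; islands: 0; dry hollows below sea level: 0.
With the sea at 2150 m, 61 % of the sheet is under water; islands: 0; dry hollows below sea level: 0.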